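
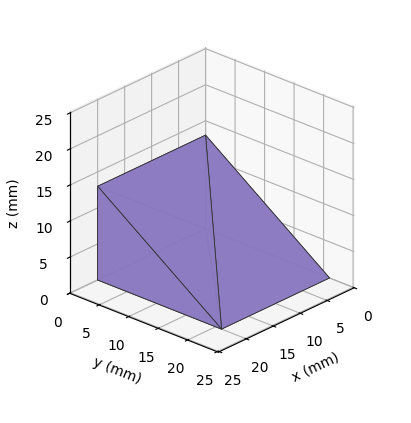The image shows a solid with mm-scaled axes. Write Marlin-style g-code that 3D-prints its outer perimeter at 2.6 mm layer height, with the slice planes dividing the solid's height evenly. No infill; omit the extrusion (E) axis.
Reading the render: the shape is a wedge (ramp): 20 × 21 mm base, rising to 13 mm along the y=0 edge and sloping linearly to z=0 at y=21 (dimensions read to the nearest mm from the axis ticks). For the g-code, the solid's height is divided into equal slices at the stated Δz and each level perimeter traced with G1 moves after a G0 lift.

; perimeter-only toolpath
G21 ; units = mm
G90 ; absolute positioning
G28 ; home
; layer 1
G0 Z2.6
G0 X0.0 Y0.0
G1 X20.0 Y0.0
G1 X20.0 Y16.8
G1 X0.0 Y16.8
G1 X0.0 Y0.0
; layer 2
G0 Z5.2
G0 X0.0 Y0.0
G1 X20.0 Y0.0
G1 X20.0 Y12.6
G1 X0.0 Y12.6
G1 X0.0 Y0.0
; layer 3
G0 Z7.8
G0 X0.0 Y0.0
G1 X20.0 Y0.0
G1 X20.0 Y8.4
G1 X0.0 Y8.4
G1 X0.0 Y0.0
; layer 4
G0 Z10.4
G0 X0.0 Y0.0
G1 X20.0 Y0.0
G1 X20.0 Y4.2
G1 X0.0 Y4.2
G1 X0.0 Y0.0
M2 ; end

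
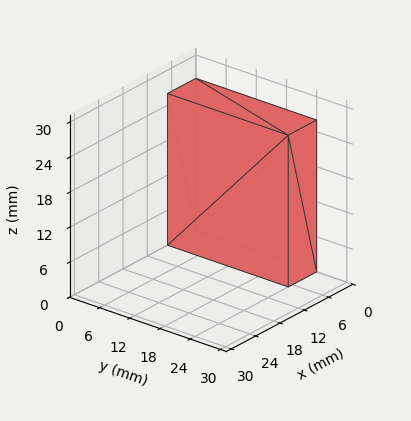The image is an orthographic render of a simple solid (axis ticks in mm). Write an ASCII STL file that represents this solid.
Reading the render: the shape is a rectangular box, roughly 7 × 24 mm footprint and 26 mm tall (dimensions read to the nearest mm from the axis ticks). For the STL, each face is triangulated and given an outward normal.

solid part
  facet normal 0.0000 0.0000 -1.0000
    outer loop
      vertex 7.000 24.000 0.000
      vertex 7.000 0.000 0.000
      vertex 0.000 0.000 0.000
    endloop
  endfacet
  facet normal 0.0000 0.0000 -1.0000
    outer loop
      vertex 0.000 24.000 0.000
      vertex 7.000 24.000 0.000
      vertex 0.000 0.000 0.000
    endloop
  endfacet
  facet normal 0.0000 0.0000 1.0000
    outer loop
      vertex 0.000 0.000 26.000
      vertex 7.000 0.000 26.000
      vertex 7.000 24.000 26.000
    endloop
  endfacet
  facet normal 0.0000 0.0000 1.0000
    outer loop
      vertex 0.000 0.000 26.000
      vertex 7.000 24.000 26.000
      vertex 0.000 24.000 26.000
    endloop
  endfacet
  facet normal 0.0000 -1.0000 0.0000
    outer loop
      vertex 0.000 0.000 0.000
      vertex 7.000 0.000 0.000
      vertex 7.000 0.000 26.000
    endloop
  endfacet
  facet normal 0.0000 -1.0000 0.0000
    outer loop
      vertex 0.000 0.000 0.000
      vertex 7.000 0.000 26.000
      vertex 0.000 0.000 26.000
    endloop
  endfacet
  facet normal 0.0000 1.0000 0.0000
    outer loop
      vertex 7.000 24.000 26.000
      vertex 7.000 24.000 0.000
      vertex 0.000 24.000 0.000
    endloop
  endfacet
  facet normal 0.0000 1.0000 0.0000
    outer loop
      vertex 0.000 24.000 26.000
      vertex 7.000 24.000 26.000
      vertex 0.000 24.000 0.000
    endloop
  endfacet
  facet normal -1.0000 0.0000 0.0000
    outer loop
      vertex 0.000 24.000 26.000
      vertex 0.000 24.000 0.000
      vertex 0.000 0.000 0.000
    endloop
  endfacet
  facet normal -1.0000 0.0000 0.0000
    outer loop
      vertex 0.000 0.000 26.000
      vertex 0.000 24.000 26.000
      vertex 0.000 0.000 0.000
    endloop
  endfacet
  facet normal 1.0000 0.0000 0.0000
    outer loop
      vertex 7.000 0.000 0.000
      vertex 7.000 24.000 0.000
      vertex 7.000 24.000 26.000
    endloop
  endfacet
  facet normal 1.0000 0.0000 0.0000
    outer loop
      vertex 7.000 0.000 0.000
      vertex 7.000 24.000 26.000
      vertex 7.000 0.000 26.000
    endloop
  endfacet
endsolid part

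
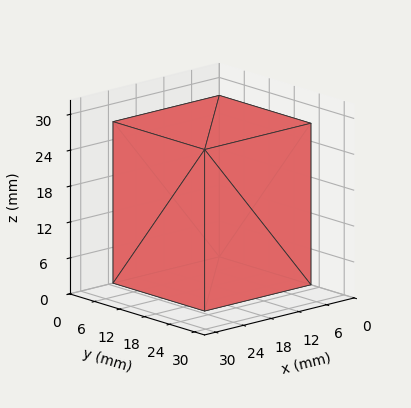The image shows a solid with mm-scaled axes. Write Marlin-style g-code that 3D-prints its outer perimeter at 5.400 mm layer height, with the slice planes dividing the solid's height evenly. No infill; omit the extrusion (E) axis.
Reading the render: the shape is a rectangular box, roughly 23 × 22 mm footprint and 27 mm tall (dimensions read to the nearest mm from the axis ticks). For the g-code, the solid's height is divided into equal slices at the stated Δz and each level perimeter traced with G1 moves after a G0 lift.

; perimeter-only toolpath
G21 ; units = mm
G90 ; absolute positioning
G28 ; home
; layer 1
G0 Z5.400
G0 X0.000 Y0.000
G1 X23.000 Y0.000
G1 X23.000 Y22.000
G1 X0.000 Y22.000
G1 X0.000 Y0.000
; layer 2
G0 Z10.800
G0 X0.000 Y0.000
G1 X23.000 Y0.000
G1 X23.000 Y22.000
G1 X0.000 Y22.000
G1 X0.000 Y0.000
; layer 3
G0 Z16.200
G0 X0.000 Y0.000
G1 X23.000 Y0.000
G1 X23.000 Y22.000
G1 X0.000 Y22.000
G1 X0.000 Y0.000
; layer 4
G0 Z21.600
G0 X0.000 Y0.000
G1 X23.000 Y0.000
G1 X23.000 Y22.000
G1 X0.000 Y22.000
G1 X0.000 Y0.000
; layer 5
G0 Z27.000
G0 X0.000 Y0.000
G1 X23.000 Y0.000
G1 X23.000 Y22.000
G1 X0.000 Y22.000
G1 X0.000 Y0.000
M2 ; end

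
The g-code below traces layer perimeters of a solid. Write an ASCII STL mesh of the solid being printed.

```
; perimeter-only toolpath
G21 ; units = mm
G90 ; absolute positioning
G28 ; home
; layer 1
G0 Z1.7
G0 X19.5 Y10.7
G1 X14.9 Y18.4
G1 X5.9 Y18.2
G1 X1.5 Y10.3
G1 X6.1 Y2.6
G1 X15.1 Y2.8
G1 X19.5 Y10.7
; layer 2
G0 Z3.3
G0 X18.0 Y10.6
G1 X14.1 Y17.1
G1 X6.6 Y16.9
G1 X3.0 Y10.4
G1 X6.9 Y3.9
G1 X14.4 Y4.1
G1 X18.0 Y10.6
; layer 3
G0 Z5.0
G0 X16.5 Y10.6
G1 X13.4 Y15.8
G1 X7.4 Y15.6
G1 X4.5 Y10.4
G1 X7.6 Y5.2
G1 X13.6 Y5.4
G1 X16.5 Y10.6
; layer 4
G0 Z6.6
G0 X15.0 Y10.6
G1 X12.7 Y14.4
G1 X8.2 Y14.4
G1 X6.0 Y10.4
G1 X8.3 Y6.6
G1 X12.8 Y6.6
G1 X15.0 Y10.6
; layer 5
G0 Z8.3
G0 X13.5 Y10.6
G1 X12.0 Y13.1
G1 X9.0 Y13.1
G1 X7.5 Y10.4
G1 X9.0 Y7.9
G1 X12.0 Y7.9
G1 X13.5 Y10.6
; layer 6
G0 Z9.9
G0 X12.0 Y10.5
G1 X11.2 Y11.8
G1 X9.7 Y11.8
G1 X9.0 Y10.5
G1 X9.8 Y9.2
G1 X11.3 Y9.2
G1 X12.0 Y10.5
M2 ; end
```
solid part
  facet normal 0.0000 0.0000 -1.0000
    outer loop
      vertex 5.1 19.5 0.0
      vertex 15.6 19.7 0.0
      vertex 21.0 10.7 0.0
    endloop
  endfacet
  facet normal 0.0000 0.0000 -1.0000
    outer loop
      vertex 0.0 10.3 0.0
      vertex 5.1 19.5 0.0
      vertex 21.0 10.7 0.0
    endloop
  endfacet
  facet normal 0.0000 0.0000 -1.0000
    outer loop
      vertex 5.4 1.3 0.0
      vertex 0.0 10.3 0.0
      vertex 21.0 10.7 0.0
    endloop
  endfacet
  facet normal 0.0000 0.0000 -1.0000
    outer loop
      vertex 15.9 1.5 0.0
      vertex 5.4 1.3 0.0
      vertex 21.0 10.7 0.0
    endloop
  endfacet
  facet normal 0.6745 0.4047 0.6175
    outer loop
      vertex 21.0 10.7 0.0
      vertex 15.6 19.7 0.0
      vertex 10.5 10.5 11.6
    endloop
  endfacet
  facet normal -0.0150 0.7866 0.6173
    outer loop
      vertex 15.6 19.7 0.0
      vertex 5.1 19.5 0.0
      vertex 10.5 10.5 11.6
    endloop
  endfacet
  facet normal -0.6885 0.3817 0.6167
    outer loop
      vertex 5.1 19.5 0.0
      vertex 0.0 10.3 0.0
      vertex 10.5 10.5 11.6
    endloop
  endfacet
  facet normal -0.6745 -0.4047 0.6175
    outer loop
      vertex 0.0 10.3 0.0
      vertex 5.4 1.3 0.0
      vertex 10.5 10.5 11.6
    endloop
  endfacet
  facet normal 0.0150 -0.7866 0.6173
    outer loop
      vertex 5.4 1.3 0.0
      vertex 15.9 1.5 0.0
      vertex 10.5 10.5 11.6
    endloop
  endfacet
  facet normal 0.6885 -0.3817 0.6167
    outer loop
      vertex 15.9 1.5 0.0
      vertex 21.0 10.7 0.0
      vertex 10.5 10.5 11.6
    endloop
  endfacet
endsolid part

The G0 Z moves step by Δz≈1.7 mm. The G1 loops shrink linearly with z, so the solid tapers from its base footprint up to z≈11.6. Closing with a flat bottom cap and the tapered top and triangulating gives 10 facets — a regular 6-sided pyramid, base circumscribed radius ≈ 10.5 mm, apex at z ≈ 11.6 mm.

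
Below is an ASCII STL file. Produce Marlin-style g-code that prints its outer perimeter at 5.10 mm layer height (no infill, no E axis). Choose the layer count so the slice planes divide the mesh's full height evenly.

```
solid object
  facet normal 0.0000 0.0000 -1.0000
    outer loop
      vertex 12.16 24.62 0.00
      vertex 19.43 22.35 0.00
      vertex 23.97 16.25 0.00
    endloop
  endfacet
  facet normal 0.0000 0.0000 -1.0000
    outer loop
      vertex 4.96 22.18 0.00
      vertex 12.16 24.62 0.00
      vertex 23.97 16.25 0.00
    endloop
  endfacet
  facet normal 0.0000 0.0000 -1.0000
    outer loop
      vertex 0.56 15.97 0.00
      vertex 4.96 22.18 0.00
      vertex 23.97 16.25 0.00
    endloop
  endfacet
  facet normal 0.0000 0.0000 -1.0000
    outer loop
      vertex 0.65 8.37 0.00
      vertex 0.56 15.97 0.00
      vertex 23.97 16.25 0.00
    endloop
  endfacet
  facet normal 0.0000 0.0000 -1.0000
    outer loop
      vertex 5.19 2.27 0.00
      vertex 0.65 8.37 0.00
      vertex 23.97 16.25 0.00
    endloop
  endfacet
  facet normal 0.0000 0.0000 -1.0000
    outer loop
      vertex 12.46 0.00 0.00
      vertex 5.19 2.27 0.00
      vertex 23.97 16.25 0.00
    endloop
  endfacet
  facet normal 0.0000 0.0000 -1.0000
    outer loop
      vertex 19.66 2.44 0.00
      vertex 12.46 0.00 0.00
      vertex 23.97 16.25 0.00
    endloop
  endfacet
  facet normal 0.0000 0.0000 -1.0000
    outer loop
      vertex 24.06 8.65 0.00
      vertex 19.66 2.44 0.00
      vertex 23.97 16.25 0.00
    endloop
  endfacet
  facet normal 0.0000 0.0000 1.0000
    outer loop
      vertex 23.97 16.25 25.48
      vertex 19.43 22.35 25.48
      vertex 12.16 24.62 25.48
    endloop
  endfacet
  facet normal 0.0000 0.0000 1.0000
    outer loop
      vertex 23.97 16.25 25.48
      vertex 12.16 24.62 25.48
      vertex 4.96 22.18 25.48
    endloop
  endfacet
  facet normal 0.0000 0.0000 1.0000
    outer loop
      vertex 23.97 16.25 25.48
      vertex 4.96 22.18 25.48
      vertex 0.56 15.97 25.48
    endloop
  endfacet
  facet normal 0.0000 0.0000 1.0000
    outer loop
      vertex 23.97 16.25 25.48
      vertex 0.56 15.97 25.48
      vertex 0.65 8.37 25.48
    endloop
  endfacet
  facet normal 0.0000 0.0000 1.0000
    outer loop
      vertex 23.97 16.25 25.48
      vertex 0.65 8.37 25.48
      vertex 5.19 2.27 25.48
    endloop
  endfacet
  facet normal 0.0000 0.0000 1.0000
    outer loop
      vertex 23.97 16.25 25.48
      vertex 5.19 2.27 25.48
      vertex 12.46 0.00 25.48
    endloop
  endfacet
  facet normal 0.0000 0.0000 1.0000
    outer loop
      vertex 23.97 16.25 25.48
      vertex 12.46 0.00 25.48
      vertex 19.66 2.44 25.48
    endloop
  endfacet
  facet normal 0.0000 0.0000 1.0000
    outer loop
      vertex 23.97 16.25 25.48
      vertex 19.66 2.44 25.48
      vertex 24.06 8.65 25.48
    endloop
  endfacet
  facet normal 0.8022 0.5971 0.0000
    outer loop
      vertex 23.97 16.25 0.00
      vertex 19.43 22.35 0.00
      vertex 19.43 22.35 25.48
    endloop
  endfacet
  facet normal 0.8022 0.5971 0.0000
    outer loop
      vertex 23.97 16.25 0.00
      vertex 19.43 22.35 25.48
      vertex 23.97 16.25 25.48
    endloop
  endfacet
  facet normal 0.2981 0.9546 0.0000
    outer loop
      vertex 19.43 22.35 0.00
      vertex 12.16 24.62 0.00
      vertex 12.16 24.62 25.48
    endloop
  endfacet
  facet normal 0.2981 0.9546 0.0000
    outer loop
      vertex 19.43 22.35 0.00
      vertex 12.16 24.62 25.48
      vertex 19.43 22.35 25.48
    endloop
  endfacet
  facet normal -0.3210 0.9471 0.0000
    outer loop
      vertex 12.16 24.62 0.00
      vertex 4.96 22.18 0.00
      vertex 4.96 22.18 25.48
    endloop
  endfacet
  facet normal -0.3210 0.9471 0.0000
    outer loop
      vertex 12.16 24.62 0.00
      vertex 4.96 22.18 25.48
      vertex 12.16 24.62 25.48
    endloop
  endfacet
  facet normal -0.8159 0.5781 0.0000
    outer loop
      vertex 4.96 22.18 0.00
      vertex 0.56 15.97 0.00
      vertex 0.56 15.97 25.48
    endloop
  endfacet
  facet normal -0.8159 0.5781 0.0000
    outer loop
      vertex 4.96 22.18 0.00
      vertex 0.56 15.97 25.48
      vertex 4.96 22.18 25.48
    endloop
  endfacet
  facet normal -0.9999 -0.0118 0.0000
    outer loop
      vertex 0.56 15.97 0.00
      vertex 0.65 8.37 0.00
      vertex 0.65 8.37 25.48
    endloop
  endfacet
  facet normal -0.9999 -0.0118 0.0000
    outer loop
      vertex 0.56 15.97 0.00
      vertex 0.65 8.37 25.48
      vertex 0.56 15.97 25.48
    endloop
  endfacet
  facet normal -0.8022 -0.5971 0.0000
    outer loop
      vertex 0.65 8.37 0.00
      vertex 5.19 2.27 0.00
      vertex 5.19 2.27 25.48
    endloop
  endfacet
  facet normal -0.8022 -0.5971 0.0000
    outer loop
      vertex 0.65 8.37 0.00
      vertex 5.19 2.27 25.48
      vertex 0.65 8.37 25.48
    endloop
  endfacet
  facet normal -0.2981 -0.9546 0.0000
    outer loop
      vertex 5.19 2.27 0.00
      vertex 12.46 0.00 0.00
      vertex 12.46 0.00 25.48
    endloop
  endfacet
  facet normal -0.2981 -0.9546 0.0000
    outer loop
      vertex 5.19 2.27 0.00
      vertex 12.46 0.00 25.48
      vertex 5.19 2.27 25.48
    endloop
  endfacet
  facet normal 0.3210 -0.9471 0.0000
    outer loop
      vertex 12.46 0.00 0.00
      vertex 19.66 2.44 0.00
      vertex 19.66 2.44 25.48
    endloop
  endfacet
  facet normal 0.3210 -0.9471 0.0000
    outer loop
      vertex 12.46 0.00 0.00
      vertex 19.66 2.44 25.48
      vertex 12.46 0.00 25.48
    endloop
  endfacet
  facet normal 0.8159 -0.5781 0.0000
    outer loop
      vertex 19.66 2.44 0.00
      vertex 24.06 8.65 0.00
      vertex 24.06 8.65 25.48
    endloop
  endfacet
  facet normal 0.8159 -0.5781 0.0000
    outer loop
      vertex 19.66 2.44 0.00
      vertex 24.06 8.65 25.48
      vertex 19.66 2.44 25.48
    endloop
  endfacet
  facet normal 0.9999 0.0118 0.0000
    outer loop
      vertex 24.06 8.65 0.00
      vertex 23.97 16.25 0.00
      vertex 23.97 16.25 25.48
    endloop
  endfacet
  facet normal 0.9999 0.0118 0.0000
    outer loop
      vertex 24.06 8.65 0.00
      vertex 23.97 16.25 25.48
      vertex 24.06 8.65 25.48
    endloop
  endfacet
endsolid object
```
; perimeter-only toolpath
G21 ; units = mm
G90 ; absolute positioning
G28 ; home
; layer 1
G0 Z5.10
G0 X23.97 Y16.25
G1 X19.43 Y22.35
G1 X12.16 Y24.62
G1 X4.96 Y22.18
G1 X0.56 Y15.97
G1 X0.65 Y8.37
G1 X5.19 Y2.27
G1 X12.46 Y0.00
G1 X19.66 Y2.44
G1 X24.06 Y8.65
G1 X23.97 Y16.25
; layer 2
G0 Z10.19
G0 X23.97 Y16.25
G1 X19.43 Y22.35
G1 X12.16 Y24.62
G1 X4.96 Y22.18
G1 X0.56 Y15.97
G1 X0.65 Y8.37
G1 X5.19 Y2.27
G1 X12.46 Y0.00
G1 X19.66 Y2.44
G1 X24.06 Y8.65
G1 X23.97 Y16.25
; layer 3
G0 Z15.29
G0 X23.97 Y16.25
G1 X19.43 Y22.35
G1 X12.16 Y24.62
G1 X4.96 Y22.18
G1 X0.56 Y15.97
G1 X0.65 Y8.37
G1 X5.19 Y2.27
G1 X12.46 Y0.00
G1 X19.66 Y2.44
G1 X24.06 Y8.65
G1 X23.97 Y16.25
; layer 4
G0 Z20.38
G0 X23.97 Y16.25
G1 X19.43 Y22.35
G1 X12.16 Y24.62
G1 X4.96 Y22.18
G1 X0.56 Y15.97
G1 X0.65 Y8.37
G1 X5.19 Y2.27
G1 X12.46 Y0.00
G1 X19.66 Y2.44
G1 X24.06 Y8.65
G1 X23.97 Y16.25
; layer 5
G0 Z25.48
G0 X23.97 Y16.25
G1 X19.43 Y22.35
G1 X12.16 Y24.62
G1 X4.96 Y22.18
G1 X0.56 Y15.97
G1 X0.65 Y8.37
G1 X5.19 Y2.27
G1 X12.46 Y0.00
G1 X19.66 Y2.44
G1 X24.06 Y8.65
G1 X23.97 Y16.25
M2 ; end

The solid is a regular 10-sided prism (a cylinder approximated with 10 flat sides), circumscribed radius ≈ 12.3 mm, height ≈ 25.5 mm. Slicing at Δz = 5.10 mm — 5 equal slices spanning the solid's height, so layer i sits at z = i·h/5 — gives 5 non-empty perimeters. Each is a 10-segment closed polygon; G0 lifts to the layer z and rapids to the start vertex, then G1 traces the edges.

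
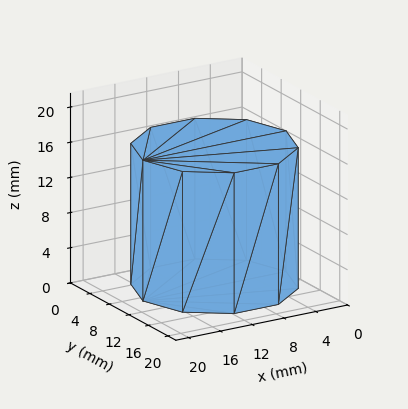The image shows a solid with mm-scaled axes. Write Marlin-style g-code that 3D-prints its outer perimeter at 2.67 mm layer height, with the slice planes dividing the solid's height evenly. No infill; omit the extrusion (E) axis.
Reading the render: the shape is a regular 10-sided prism (a cylinder approximated with 10 flat sides), circumscribed radius ≈ 9 mm, height ≈ 16 mm (dimensions read to the nearest mm from the axis ticks). For the g-code, the solid's height is divided into equal slices at the stated Δz and each level perimeter traced with G1 moves after a G0 lift.

; perimeter-only toolpath
G21 ; units = mm
G90 ; absolute positioning
G28 ; home
; layer 1
G0 Z2.67
G0 X18.00 Y9.00
G1 X16.28 Y14.29
G1 X11.78 Y17.56
G1 X6.22 Y17.56
G1 X1.72 Y14.29
G1 X0.00 Y9.00
G1 X1.72 Y3.71
G1 X6.22 Y0.44
G1 X11.78 Y0.44
G1 X16.28 Y3.71
G1 X18.00 Y9.00
; layer 2
G0 Z5.33
G0 X18.00 Y9.00
G1 X16.28 Y14.29
G1 X11.78 Y17.56
G1 X6.22 Y17.56
G1 X1.72 Y14.29
G1 X0.00 Y9.00
G1 X1.72 Y3.71
G1 X6.22 Y0.44
G1 X11.78 Y0.44
G1 X16.28 Y3.71
G1 X18.00 Y9.00
; layer 3
G0 Z8.00
G0 X18.00 Y9.00
G1 X16.28 Y14.29
G1 X11.78 Y17.56
G1 X6.22 Y17.56
G1 X1.72 Y14.29
G1 X0.00 Y9.00
G1 X1.72 Y3.71
G1 X6.22 Y0.44
G1 X11.78 Y0.44
G1 X16.28 Y3.71
G1 X18.00 Y9.00
; layer 4
G0 Z10.67
G0 X18.00 Y9.00
G1 X16.28 Y14.29
G1 X11.78 Y17.56
G1 X6.22 Y17.56
G1 X1.72 Y14.29
G1 X0.00 Y9.00
G1 X1.72 Y3.71
G1 X6.22 Y0.44
G1 X11.78 Y0.44
G1 X16.28 Y3.71
G1 X18.00 Y9.00
; layer 5
G0 Z13.33
G0 X18.00 Y9.00
G1 X16.28 Y14.29
G1 X11.78 Y17.56
G1 X6.22 Y17.56
G1 X1.72 Y14.29
G1 X0.00 Y9.00
G1 X1.72 Y3.71
G1 X6.22 Y0.44
G1 X11.78 Y0.44
G1 X16.28 Y3.71
G1 X18.00 Y9.00
; layer 6
G0 Z16.00
G0 X18.00 Y9.00
G1 X16.28 Y14.29
G1 X11.78 Y17.56
G1 X6.22 Y17.56
G1 X1.72 Y14.29
G1 X0.00 Y9.00
G1 X1.72 Y3.71
G1 X6.22 Y0.44
G1 X11.78 Y0.44
G1 X16.28 Y3.71
G1 X18.00 Y9.00
M2 ; end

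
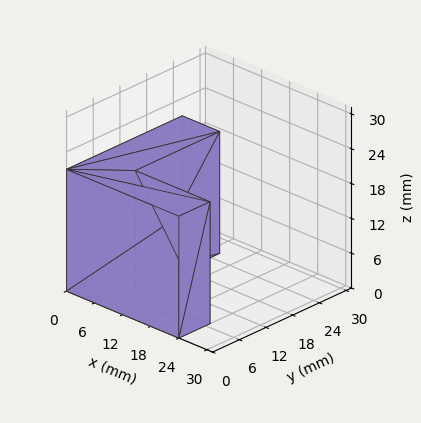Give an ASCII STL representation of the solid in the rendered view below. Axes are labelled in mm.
Reading the render: the shape is an L-shaped prism: outer 24 × 26 mm, arm thicknesses ≈ 7 mm (horizontal) and 8 mm (vertical), extruded 21 mm in z (dimensions read to the nearest mm from the axis ticks). For the STL, each face is triangulated and given an outward normal.

solid part
  facet normal 0.0000 0.0000 -1.0000
    outer loop
      vertex 24.000 7.000 0.000
      vertex 24.000 0.000 0.000
      vertex 0.000 0.000 0.000
    endloop
  endfacet
  facet normal 0.0000 0.0000 -1.0000
    outer loop
      vertex 8.000 7.000 0.000
      vertex 24.000 7.000 0.000
      vertex 0.000 0.000 0.000
    endloop
  endfacet
  facet normal 0.0000 0.0000 -1.0000
    outer loop
      vertex 8.000 26.000 0.000
      vertex 8.000 7.000 0.000
      vertex 0.000 0.000 0.000
    endloop
  endfacet
  facet normal 0.0000 0.0000 -1.0000
    outer loop
      vertex 0.000 26.000 0.000
      vertex 8.000 26.000 0.000
      vertex 0.000 0.000 0.000
    endloop
  endfacet
  facet normal 0.0000 0.0000 1.0000
    outer loop
      vertex 0.000 0.000 21.000
      vertex 24.000 0.000 21.000
      vertex 24.000 7.000 21.000
    endloop
  endfacet
  facet normal 0.0000 0.0000 1.0000
    outer loop
      vertex 0.000 0.000 21.000
      vertex 24.000 7.000 21.000
      vertex 8.000 7.000 21.000
    endloop
  endfacet
  facet normal 0.0000 0.0000 1.0000
    outer loop
      vertex 0.000 0.000 21.000
      vertex 8.000 7.000 21.000
      vertex 8.000 26.000 21.000
    endloop
  endfacet
  facet normal 0.0000 0.0000 1.0000
    outer loop
      vertex 0.000 0.000 21.000
      vertex 8.000 26.000 21.000
      vertex 0.000 26.000 21.000
    endloop
  endfacet
  facet normal 0.0000 -1.0000 0.0000
    outer loop
      vertex 0.000 0.000 0.000
      vertex 24.000 0.000 0.000
      vertex 24.000 0.000 21.000
    endloop
  endfacet
  facet normal 0.0000 -1.0000 0.0000
    outer loop
      vertex 0.000 0.000 0.000
      vertex 24.000 0.000 21.000
      vertex 0.000 0.000 21.000
    endloop
  endfacet
  facet normal 1.0000 0.0000 0.0000
    outer loop
      vertex 24.000 0.000 0.000
      vertex 24.000 7.000 0.000
      vertex 24.000 7.000 21.000
    endloop
  endfacet
  facet normal 1.0000 0.0000 0.0000
    outer loop
      vertex 24.000 0.000 0.000
      vertex 24.000 7.000 21.000
      vertex 24.000 0.000 21.000
    endloop
  endfacet
  facet normal 0.0000 1.0000 0.0000
    outer loop
      vertex 24.000 7.000 0.000
      vertex 8.000 7.000 0.000
      vertex 8.000 7.000 21.000
    endloop
  endfacet
  facet normal 0.0000 1.0000 0.0000
    outer loop
      vertex 24.000 7.000 0.000
      vertex 8.000 7.000 21.000
      vertex 24.000 7.000 21.000
    endloop
  endfacet
  facet normal 1.0000 0.0000 0.0000
    outer loop
      vertex 8.000 7.000 0.000
      vertex 8.000 26.000 0.000
      vertex 8.000 26.000 21.000
    endloop
  endfacet
  facet normal 1.0000 0.0000 0.0000
    outer loop
      vertex 8.000 7.000 0.000
      vertex 8.000 26.000 21.000
      vertex 8.000 7.000 21.000
    endloop
  endfacet
  facet normal 0.0000 1.0000 0.0000
    outer loop
      vertex 8.000 26.000 0.000
      vertex 0.000 26.000 0.000
      vertex 0.000 26.000 21.000
    endloop
  endfacet
  facet normal 0.0000 1.0000 0.0000
    outer loop
      vertex 8.000 26.000 0.000
      vertex 0.000 26.000 21.000
      vertex 8.000 26.000 21.000
    endloop
  endfacet
  facet normal -1.0000 0.0000 0.0000
    outer loop
      vertex 0.000 26.000 0.000
      vertex 0.000 0.000 0.000
      vertex 0.000 0.000 21.000
    endloop
  endfacet
  facet normal -1.0000 0.0000 0.0000
    outer loop
      vertex 0.000 26.000 0.000
      vertex 0.000 0.000 21.000
      vertex 0.000 26.000 21.000
    endloop
  endfacet
endsolid part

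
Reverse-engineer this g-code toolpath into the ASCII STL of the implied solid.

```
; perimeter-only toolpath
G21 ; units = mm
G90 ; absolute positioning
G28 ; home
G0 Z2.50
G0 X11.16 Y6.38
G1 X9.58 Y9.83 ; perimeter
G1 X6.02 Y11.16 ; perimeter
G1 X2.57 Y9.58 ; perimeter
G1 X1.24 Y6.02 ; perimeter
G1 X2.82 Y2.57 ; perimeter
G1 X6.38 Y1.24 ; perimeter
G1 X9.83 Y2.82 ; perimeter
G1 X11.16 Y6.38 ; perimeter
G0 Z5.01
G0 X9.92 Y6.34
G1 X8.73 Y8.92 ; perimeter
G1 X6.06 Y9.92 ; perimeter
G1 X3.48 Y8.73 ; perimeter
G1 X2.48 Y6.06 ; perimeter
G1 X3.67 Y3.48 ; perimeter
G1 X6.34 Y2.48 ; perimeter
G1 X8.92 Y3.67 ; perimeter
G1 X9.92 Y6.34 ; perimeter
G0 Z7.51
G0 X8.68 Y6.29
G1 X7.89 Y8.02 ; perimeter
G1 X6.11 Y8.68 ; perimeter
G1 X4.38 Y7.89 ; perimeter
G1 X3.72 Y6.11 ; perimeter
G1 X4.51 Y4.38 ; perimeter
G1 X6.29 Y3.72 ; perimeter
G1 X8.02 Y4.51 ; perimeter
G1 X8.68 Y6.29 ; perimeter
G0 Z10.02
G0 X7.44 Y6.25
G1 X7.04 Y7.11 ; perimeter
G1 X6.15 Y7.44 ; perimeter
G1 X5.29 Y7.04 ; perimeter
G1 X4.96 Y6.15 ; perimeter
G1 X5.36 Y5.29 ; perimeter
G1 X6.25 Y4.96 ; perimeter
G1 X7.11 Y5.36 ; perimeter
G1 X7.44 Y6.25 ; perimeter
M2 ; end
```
solid part
  facet normal 0.0000 0.0000 -1.0000
    outer loop
      vertex 5.97 12.40 0.00
      vertex 10.42 10.74 0.00
      vertex 12.40 6.43 0.00
    endloop
  endfacet
  facet normal 0.0000 0.0000 -1.0000
    outer loop
      vertex 1.66 10.42 0.00
      vertex 5.97 12.40 0.00
      vertex 12.40 6.43 0.00
    endloop
  endfacet
  facet normal 0.0000 0.0000 -1.0000
    outer loop
      vertex 0.00 5.97 0.00
      vertex 1.66 10.42 0.00
      vertex 12.40 6.43 0.00
    endloop
  endfacet
  facet normal 0.0000 0.0000 -1.0000
    outer loop
      vertex 1.98 1.66 0.00
      vertex 0.00 5.97 0.00
      vertex 12.40 6.43 0.00
    endloop
  endfacet
  facet normal 0.0000 0.0000 -1.0000
    outer loop
      vertex 6.43 0.00 0.00
      vertex 1.98 1.66 0.00
      vertex 12.40 6.43 0.00
    endloop
  endfacet
  facet normal 0.0000 0.0000 -1.0000
    outer loop
      vertex 10.74 1.98 0.00
      vertex 6.43 0.00 0.00
      vertex 12.40 6.43 0.00
    endloop
  endfacet
  facet normal 0.8263 0.3796 0.4162
    outer loop
      vertex 12.40 6.43 0.00
      vertex 10.42 10.74 0.00
      vertex 6.20 6.20 12.52
    endloop
  endfacet
  facet normal 0.3178 0.8520 0.4161
    outer loop
      vertex 10.42 10.74 0.00
      vertex 5.97 12.40 0.00
      vertex 6.20 6.20 12.52
    endloop
  endfacet
  facet normal -0.3796 0.8263 0.4162
    outer loop
      vertex 5.97 12.40 0.00
      vertex 1.66 10.42 0.00
      vertex 6.20 6.20 12.52
    endloop
  endfacet
  facet normal -0.8520 0.3178 0.4161
    outer loop
      vertex 1.66 10.42 0.00
      vertex 0.00 5.97 0.00
      vertex 6.20 6.20 12.52
    endloop
  endfacet
  facet normal -0.8263 -0.3796 0.4162
    outer loop
      vertex 0.00 5.97 0.00
      vertex 1.98 1.66 0.00
      vertex 6.20 6.20 12.52
    endloop
  endfacet
  facet normal -0.3178 -0.8520 0.4161
    outer loop
      vertex 1.98 1.66 0.00
      vertex 6.43 0.00 0.00
      vertex 6.20 6.20 12.52
    endloop
  endfacet
  facet normal 0.3796 -0.8263 0.4162
    outer loop
      vertex 6.43 0.00 0.00
      vertex 10.74 1.98 0.00
      vertex 6.20 6.20 12.52
    endloop
  endfacet
  facet normal 0.8520 -0.3178 0.4161
    outer loop
      vertex 10.74 1.98 0.00
      vertex 12.40 6.43 0.00
      vertex 6.20 6.20 12.52
    endloop
  endfacet
endsolid part

The G0 Z moves step by Δz≈2.50 mm. The G1 loops shrink linearly with z, so the solid tapers from its base footprint up to z≈12.5. Closing with a flat bottom cap and the tapered top and triangulating gives 14 facets — a regular 8-sided pyramid, base circumscribed radius ≈ 6.2 mm, apex at z ≈ 12.5 mm.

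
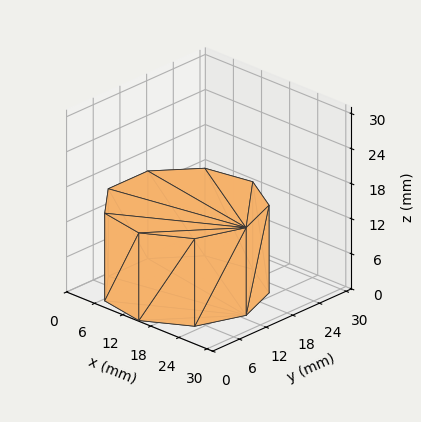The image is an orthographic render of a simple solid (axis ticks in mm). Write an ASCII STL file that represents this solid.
Reading the render: the shape is a regular 9-sided prism (a cylinder approximated with 9 flat sides), circumscribed radius ≈ 13 mm, height ≈ 15 mm (dimensions read to the nearest mm from the axis ticks). For the STL, each face is triangulated and given an outward normal.

solid part
  facet normal 0.0000 0.0000 -1.0000
    outer loop
      vertex 15.257 25.803 0.000
      vertex 22.959 21.356 0.000
      vertex 26.000 13.000 0.000
    endloop
  endfacet
  facet normal 0.0000 0.0000 -1.0000
    outer loop
      vertex 6.500 24.258 0.000
      vertex 15.257 25.803 0.000
      vertex 26.000 13.000 0.000
    endloop
  endfacet
  facet normal 0.0000 0.0000 -1.0000
    outer loop
      vertex 0.784 17.446 0.000
      vertex 6.500 24.258 0.000
      vertex 26.000 13.000 0.000
    endloop
  endfacet
  facet normal 0.0000 0.0000 -1.0000
    outer loop
      vertex 0.784 8.554 0.000
      vertex 0.784 17.446 0.000
      vertex 26.000 13.000 0.000
    endloop
  endfacet
  facet normal 0.0000 0.0000 -1.0000
    outer loop
      vertex 6.500 1.742 0.000
      vertex 0.784 8.554 0.000
      vertex 26.000 13.000 0.000
    endloop
  endfacet
  facet normal 0.0000 0.0000 -1.0000
    outer loop
      vertex 15.257 0.197 0.000
      vertex 6.500 1.742 0.000
      vertex 26.000 13.000 0.000
    endloop
  endfacet
  facet normal 0.0000 0.0000 -1.0000
    outer loop
      vertex 22.959 4.644 0.000
      vertex 15.257 0.197 0.000
      vertex 26.000 13.000 0.000
    endloop
  endfacet
  facet normal 0.0000 0.0000 1.0000
    outer loop
      vertex 26.000 13.000 15.000
      vertex 22.959 21.356 15.000
      vertex 15.257 25.803 15.000
    endloop
  endfacet
  facet normal 0.0000 0.0000 1.0000
    outer loop
      vertex 26.000 13.000 15.000
      vertex 15.257 25.803 15.000
      vertex 6.500 24.258 15.000
    endloop
  endfacet
  facet normal 0.0000 0.0000 1.0000
    outer loop
      vertex 26.000 13.000 15.000
      vertex 6.500 24.258 15.000
      vertex 0.784 17.446 15.000
    endloop
  endfacet
  facet normal 0.0000 0.0000 1.0000
    outer loop
      vertex 26.000 13.000 15.000
      vertex 0.784 17.446 15.000
      vertex 0.784 8.554 15.000
    endloop
  endfacet
  facet normal 0.0000 0.0000 1.0000
    outer loop
      vertex 26.000 13.000 15.000
      vertex 0.784 8.554 15.000
      vertex 6.500 1.742 15.000
    endloop
  endfacet
  facet normal 0.0000 0.0000 1.0000
    outer loop
      vertex 26.000 13.000 15.000
      vertex 6.500 1.742 15.000
      vertex 15.257 0.197 15.000
    endloop
  endfacet
  facet normal 0.0000 0.0000 1.0000
    outer loop
      vertex 26.000 13.000 15.000
      vertex 15.257 0.197 15.000
      vertex 22.959 4.644 15.000
    endloop
  endfacet
  facet normal 0.9397 0.3420 0.0000
    outer loop
      vertex 26.000 13.000 0.000
      vertex 22.959 21.356 0.000
      vertex 22.959 21.356 15.000
    endloop
  endfacet
  facet normal 0.9397 0.3420 0.0000
    outer loop
      vertex 26.000 13.000 0.000
      vertex 22.959 21.356 15.000
      vertex 26.000 13.000 15.000
    endloop
  endfacet
  facet normal 0.5000 0.8660 0.0000
    outer loop
      vertex 22.959 21.356 0.000
      vertex 15.257 25.803 0.000
      vertex 15.257 25.803 15.000
    endloop
  endfacet
  facet normal 0.5000 0.8660 0.0000
    outer loop
      vertex 22.959 21.356 0.000
      vertex 15.257 25.803 15.000
      vertex 22.959 21.356 15.000
    endloop
  endfacet
  facet normal -0.1737 0.9848 0.0000
    outer loop
      vertex 15.257 25.803 0.000
      vertex 6.500 24.258 0.000
      vertex 6.500 24.258 15.000
    endloop
  endfacet
  facet normal -0.1737 0.9848 0.0000
    outer loop
      vertex 15.257 25.803 0.000
      vertex 6.500 24.258 15.000
      vertex 15.257 25.803 15.000
    endloop
  endfacet
  facet normal -0.7660 0.6428 0.0000
    outer loop
      vertex 6.500 24.258 0.000
      vertex 0.784 17.446 0.000
      vertex 0.784 17.446 15.000
    endloop
  endfacet
  facet normal -0.7660 0.6428 0.0000
    outer loop
      vertex 6.500 24.258 0.000
      vertex 0.784 17.446 15.000
      vertex 6.500 24.258 15.000
    endloop
  endfacet
  facet normal -1.0000 0.0000 0.0000
    outer loop
      vertex 0.784 17.446 0.000
      vertex 0.784 8.554 0.000
      vertex 0.784 8.554 15.000
    endloop
  endfacet
  facet normal -1.0000 0.0000 0.0000
    outer loop
      vertex 0.784 17.446 0.000
      vertex 0.784 8.554 15.000
      vertex 0.784 17.446 15.000
    endloop
  endfacet
  facet normal -0.7660 -0.6428 0.0000
    outer loop
      vertex 0.784 8.554 0.000
      vertex 6.500 1.742 0.000
      vertex 6.500 1.742 15.000
    endloop
  endfacet
  facet normal -0.7660 -0.6428 0.0000
    outer loop
      vertex 0.784 8.554 0.000
      vertex 6.500 1.742 15.000
      vertex 0.784 8.554 15.000
    endloop
  endfacet
  facet normal -0.1737 -0.9848 0.0000
    outer loop
      vertex 6.500 1.742 0.000
      vertex 15.257 0.197 0.000
      vertex 15.257 0.197 15.000
    endloop
  endfacet
  facet normal -0.1737 -0.9848 0.0000
    outer loop
      vertex 6.500 1.742 0.000
      vertex 15.257 0.197 15.000
      vertex 6.500 1.742 15.000
    endloop
  endfacet
  facet normal 0.5000 -0.8660 0.0000
    outer loop
      vertex 15.257 0.197 0.000
      vertex 22.959 4.644 0.000
      vertex 22.959 4.644 15.000
    endloop
  endfacet
  facet normal 0.5000 -0.8660 0.0000
    outer loop
      vertex 15.257 0.197 0.000
      vertex 22.959 4.644 15.000
      vertex 15.257 0.197 15.000
    endloop
  endfacet
  facet normal 0.9397 -0.3420 0.0000
    outer loop
      vertex 22.959 4.644 0.000
      vertex 26.000 13.000 0.000
      vertex 26.000 13.000 15.000
    endloop
  endfacet
  facet normal 0.9397 -0.3420 0.0000
    outer loop
      vertex 22.959 4.644 0.000
      vertex 26.000 13.000 15.000
      vertex 22.959 4.644 15.000
    endloop
  endfacet
endsolid part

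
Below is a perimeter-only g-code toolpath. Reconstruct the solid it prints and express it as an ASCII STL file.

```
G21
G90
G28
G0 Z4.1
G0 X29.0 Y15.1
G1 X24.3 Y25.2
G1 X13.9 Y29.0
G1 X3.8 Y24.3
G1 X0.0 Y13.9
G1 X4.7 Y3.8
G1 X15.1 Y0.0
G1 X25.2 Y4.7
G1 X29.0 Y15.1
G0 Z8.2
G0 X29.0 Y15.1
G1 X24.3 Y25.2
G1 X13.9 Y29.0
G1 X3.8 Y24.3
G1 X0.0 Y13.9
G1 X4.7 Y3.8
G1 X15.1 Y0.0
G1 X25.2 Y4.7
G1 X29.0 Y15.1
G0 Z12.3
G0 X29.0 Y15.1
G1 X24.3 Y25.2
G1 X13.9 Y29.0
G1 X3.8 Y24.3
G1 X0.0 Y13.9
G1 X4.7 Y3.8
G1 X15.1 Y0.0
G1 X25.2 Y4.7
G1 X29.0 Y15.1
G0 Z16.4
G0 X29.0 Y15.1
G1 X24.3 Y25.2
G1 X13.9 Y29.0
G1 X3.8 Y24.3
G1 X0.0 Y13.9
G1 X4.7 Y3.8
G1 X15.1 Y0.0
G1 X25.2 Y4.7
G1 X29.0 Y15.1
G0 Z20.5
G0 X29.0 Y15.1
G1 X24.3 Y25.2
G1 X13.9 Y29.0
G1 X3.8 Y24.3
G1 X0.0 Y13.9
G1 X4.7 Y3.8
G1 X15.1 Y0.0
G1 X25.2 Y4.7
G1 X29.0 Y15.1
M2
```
solid part
  facet normal 0.0000 0.0000 -1.0000
    outer loop
      vertex 13.9 29.0 0.0
      vertex 24.3 25.2 0.0
      vertex 29.0 15.1 0.0
    endloop
  endfacet
  facet normal 0.0000 0.0000 -1.0000
    outer loop
      vertex 3.8 24.3 0.0
      vertex 13.9 29.0 0.0
      vertex 29.0 15.1 0.0
    endloop
  endfacet
  facet normal 0.0000 0.0000 -1.0000
    outer loop
      vertex 0.0 13.9 0.0
      vertex 3.8 24.3 0.0
      vertex 29.0 15.1 0.0
    endloop
  endfacet
  facet normal 0.0000 0.0000 -1.0000
    outer loop
      vertex 4.7 3.8 0.0
      vertex 0.0 13.9 0.0
      vertex 29.0 15.1 0.0
    endloop
  endfacet
  facet normal 0.0000 0.0000 -1.0000
    outer loop
      vertex 15.1 0.0 0.0
      vertex 4.7 3.8 0.0
      vertex 29.0 15.1 0.0
    endloop
  endfacet
  facet normal 0.0000 0.0000 -1.0000
    outer loop
      vertex 25.2 4.7 0.0
      vertex 15.1 0.0 0.0
      vertex 29.0 15.1 0.0
    endloop
  endfacet
  facet normal 0.0000 0.0000 1.0000
    outer loop
      vertex 29.0 15.1 20.5
      vertex 24.3 25.2 20.5
      vertex 13.9 29.0 20.5
    endloop
  endfacet
  facet normal 0.0000 0.0000 1.0000
    outer loop
      vertex 29.0 15.1 20.5
      vertex 13.9 29.0 20.5
      vertex 3.8 24.3 20.5
    endloop
  endfacet
  facet normal 0.0000 0.0000 1.0000
    outer loop
      vertex 29.0 15.1 20.5
      vertex 3.8 24.3 20.5
      vertex 0.0 13.9 20.5
    endloop
  endfacet
  facet normal 0.0000 0.0000 1.0000
    outer loop
      vertex 29.0 15.1 20.5
      vertex 0.0 13.9 20.5
      vertex 4.7 3.8 20.5
    endloop
  endfacet
  facet normal 0.0000 0.0000 1.0000
    outer loop
      vertex 29.0 15.1 20.5
      vertex 4.7 3.8 20.5
      vertex 15.1 0.0 20.5
    endloop
  endfacet
  facet normal 0.0000 0.0000 1.0000
    outer loop
      vertex 29.0 15.1 20.5
      vertex 15.1 0.0 20.5
      vertex 25.2 4.7 20.5
    endloop
  endfacet
  facet normal 0.9066 0.4219 0.0000
    outer loop
      vertex 29.0 15.1 0.0
      vertex 24.3 25.2 0.0
      vertex 24.3 25.2 20.5
    endloop
  endfacet
  facet normal 0.9066 0.4219 0.0000
    outer loop
      vertex 29.0 15.1 0.0
      vertex 24.3 25.2 20.5
      vertex 29.0 15.1 20.5
    endloop
  endfacet
  facet normal 0.3432 0.9393 0.0000
    outer loop
      vertex 24.3 25.2 0.0
      vertex 13.9 29.0 0.0
      vertex 13.9 29.0 20.5
    endloop
  endfacet
  facet normal 0.3432 0.9393 0.0000
    outer loop
      vertex 24.3 25.2 0.0
      vertex 13.9 29.0 20.5
      vertex 24.3 25.2 20.5
    endloop
  endfacet
  facet normal -0.4219 0.9066 0.0000
    outer loop
      vertex 13.9 29.0 0.0
      vertex 3.8 24.3 0.0
      vertex 3.8 24.3 20.5
    endloop
  endfacet
  facet normal -0.4219 0.9066 0.0000
    outer loop
      vertex 13.9 29.0 0.0
      vertex 3.8 24.3 20.5
      vertex 13.9 29.0 20.5
    endloop
  endfacet
  facet normal -0.9393 0.3432 0.0000
    outer loop
      vertex 3.8 24.3 0.0
      vertex 0.0 13.9 0.0
      vertex 0.0 13.9 20.5
    endloop
  endfacet
  facet normal -0.9393 0.3432 0.0000
    outer loop
      vertex 3.8 24.3 0.0
      vertex 0.0 13.9 20.5
      vertex 3.8 24.3 20.5
    endloop
  endfacet
  facet normal -0.9066 -0.4219 0.0000
    outer loop
      vertex 0.0 13.9 0.0
      vertex 4.7 3.8 0.0
      vertex 4.7 3.8 20.5
    endloop
  endfacet
  facet normal -0.9066 -0.4219 0.0000
    outer loop
      vertex 0.0 13.9 0.0
      vertex 4.7 3.8 20.5
      vertex 0.0 13.9 20.5
    endloop
  endfacet
  facet normal -0.3432 -0.9393 0.0000
    outer loop
      vertex 4.7 3.8 0.0
      vertex 15.1 0.0 0.0
      vertex 15.1 0.0 20.5
    endloop
  endfacet
  facet normal -0.3432 -0.9393 0.0000
    outer loop
      vertex 4.7 3.8 0.0
      vertex 15.1 0.0 20.5
      vertex 4.7 3.8 20.5
    endloop
  endfacet
  facet normal 0.4219 -0.9066 0.0000
    outer loop
      vertex 15.1 0.0 0.0
      vertex 25.2 4.7 0.0
      vertex 25.2 4.7 20.5
    endloop
  endfacet
  facet normal 0.4219 -0.9066 0.0000
    outer loop
      vertex 15.1 0.0 0.0
      vertex 25.2 4.7 20.5
      vertex 15.1 0.0 20.5
    endloop
  endfacet
  facet normal 0.9393 -0.3432 0.0000
    outer loop
      vertex 25.2 4.7 0.0
      vertex 29.0 15.1 0.0
      vertex 29.0 15.1 20.5
    endloop
  endfacet
  facet normal 0.9393 -0.3432 0.0000
    outer loop
      vertex 25.2 4.7 0.0
      vertex 29.0 15.1 20.5
      vertex 25.2 4.7 20.5
    endloop
  endfacet
endsolid part

The G0 Z moves step by Δz≈4.1 mm. Every layer's G1 loop is the same polygon, so the solid is a straight extrusion of it from z=0 to z≈20.5. Closing with flat bottom and top caps and triangulating gives 28 facets — a regular 8-sided prism (a cylinder approximated with 8 flat sides), circumscribed radius ≈ 14.5 mm, height ≈ 20.5 mm.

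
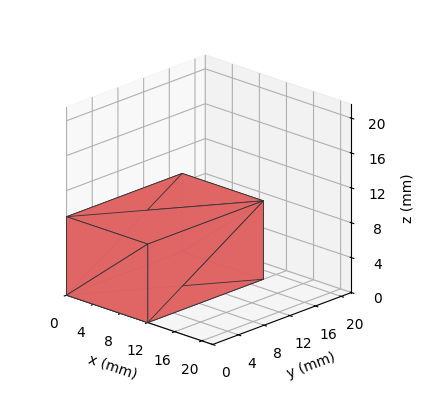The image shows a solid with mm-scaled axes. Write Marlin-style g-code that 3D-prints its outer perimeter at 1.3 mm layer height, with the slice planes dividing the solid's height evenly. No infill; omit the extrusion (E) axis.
Reading the render: the shape is a rectangular box, roughly 12 × 18 mm footprint and 9 mm tall (dimensions read to the nearest mm from the axis ticks). For the g-code, the solid's height is divided into equal slices at the stated Δz and each level perimeter traced with G1 moves after a G0 lift.

; perimeter-only toolpath
G21 ; units = mm
G90 ; absolute positioning
G28 ; home
; layer 1
G0 Z1.3
G0 X0.0 Y0.0
G1 X12.0 Y0.0
G1 X12.0 Y18.0
G1 X0.0 Y18.0
G1 X0.0 Y0.0
; layer 2
G0 Z2.6
G0 X0.0 Y0.0
G1 X12.0 Y0.0
G1 X12.0 Y18.0
G1 X0.0 Y18.0
G1 X0.0 Y0.0
; layer 3
G0 Z3.9
G0 X0.0 Y0.0
G1 X12.0 Y0.0
G1 X12.0 Y18.0
G1 X0.0 Y18.0
G1 X0.0 Y0.0
; layer 4
G0 Z5.1
G0 X0.0 Y0.0
G1 X12.0 Y0.0
G1 X12.0 Y18.0
G1 X0.0 Y18.0
G1 X0.0 Y0.0
; layer 5
G0 Z6.4
G0 X0.0 Y0.0
G1 X12.0 Y0.0
G1 X12.0 Y18.0
G1 X0.0 Y18.0
G1 X0.0 Y0.0
; layer 6
G0 Z7.7
G0 X0.0 Y0.0
G1 X12.0 Y0.0
G1 X12.0 Y18.0
G1 X0.0 Y18.0
G1 X0.0 Y0.0
; layer 7
G0 Z9.0
G0 X0.0 Y0.0
G1 X12.0 Y0.0
G1 X12.0 Y18.0
G1 X0.0 Y18.0
G1 X0.0 Y0.0
M2 ; end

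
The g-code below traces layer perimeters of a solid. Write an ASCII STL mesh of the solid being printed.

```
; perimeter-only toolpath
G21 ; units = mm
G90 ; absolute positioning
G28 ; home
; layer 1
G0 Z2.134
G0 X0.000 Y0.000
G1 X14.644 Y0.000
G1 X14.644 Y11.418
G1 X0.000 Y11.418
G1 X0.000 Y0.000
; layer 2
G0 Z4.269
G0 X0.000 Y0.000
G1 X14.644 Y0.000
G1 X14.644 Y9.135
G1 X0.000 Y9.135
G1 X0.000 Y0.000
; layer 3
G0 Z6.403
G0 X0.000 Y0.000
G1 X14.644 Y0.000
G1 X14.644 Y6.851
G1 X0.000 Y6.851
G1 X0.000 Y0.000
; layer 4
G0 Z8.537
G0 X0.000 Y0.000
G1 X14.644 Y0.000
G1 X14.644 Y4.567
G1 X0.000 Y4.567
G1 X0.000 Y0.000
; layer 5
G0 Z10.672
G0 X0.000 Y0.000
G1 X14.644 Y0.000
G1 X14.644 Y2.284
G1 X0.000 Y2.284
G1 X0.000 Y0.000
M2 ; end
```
solid part
  facet normal 0.0000 0.0000 -1.0000
    outer loop
      vertex 14.644 13.702 0.000
      vertex 14.644 0.000 0.000
      vertex 0.000 0.000 0.000
    endloop
  endfacet
  facet normal 0.0000 0.0000 -1.0000
    outer loop
      vertex 0.000 13.702 0.000
      vertex 14.644 13.702 0.000
      vertex 0.000 0.000 0.000
    endloop
  endfacet
  facet normal 0.0000 -1.0000 0.0000
    outer loop
      vertex 0.000 0.000 0.000
      vertex 14.644 0.000 0.000
      vertex 14.644 0.000 12.806
    endloop
  endfacet
  facet normal 0.0000 -1.0000 0.0000
    outer loop
      vertex 0.000 0.000 0.000
      vertex 14.644 0.000 12.806
      vertex 0.000 0.000 12.806
    endloop
  endfacet
  facet normal 0.0000 0.6828 0.7306
    outer loop
      vertex 0.000 0.000 12.806
      vertex 14.644 0.000 12.806
      vertex 14.644 13.702 0.000
    endloop
  endfacet
  facet normal 0.0000 0.6828 0.7306
    outer loop
      vertex 0.000 0.000 12.806
      vertex 14.644 13.702 0.000
      vertex 0.000 13.702 0.000
    endloop
  endfacet
  facet normal -1.0000 0.0000 0.0000
    outer loop
      vertex 0.000 0.000 12.806
      vertex 0.000 13.702 0.000
      vertex 0.000 0.000 0.000
    endloop
  endfacet
  facet normal 1.0000 0.0000 0.0000
    outer loop
      vertex 14.644 0.000 0.000
      vertex 14.644 13.702 0.000
      vertex 14.644 0.000 12.806
    endloop
  endfacet
endsolid part

The G0 Z moves step by Δz≈2.134 mm. The G1 loops shrink linearly with z, so the solid tapers from its base footprint up to z≈12.8. Closing with a flat bottom cap and the tapered top and triangulating gives 8 facets — a wedge (ramp): 14.6 × 13.7 mm base, rising to 12.8 mm along the y=0 edge and sloping linearly to z=0 at y=13.7.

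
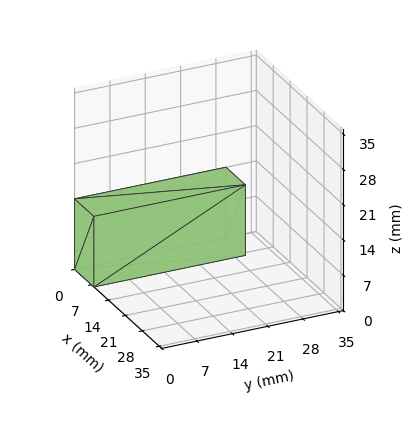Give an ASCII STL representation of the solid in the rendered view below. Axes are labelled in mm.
Reading the render: the shape is a rectangular box, roughly 8 × 30 mm footprint and 14 mm tall (dimensions read to the nearest mm from the axis ticks). For the STL, each face is triangulated and given an outward normal.

solid part
  facet normal 0.0000 0.0000 -1.0000
    outer loop
      vertex 8.00 30.00 0.00
      vertex 8.00 0.00 0.00
      vertex 0.00 0.00 0.00
    endloop
  endfacet
  facet normal 0.0000 0.0000 -1.0000
    outer loop
      vertex 0.00 30.00 0.00
      vertex 8.00 30.00 0.00
      vertex 0.00 0.00 0.00
    endloop
  endfacet
  facet normal 0.0000 0.0000 1.0000
    outer loop
      vertex 0.00 0.00 14.00
      vertex 8.00 0.00 14.00
      vertex 8.00 30.00 14.00
    endloop
  endfacet
  facet normal 0.0000 0.0000 1.0000
    outer loop
      vertex 0.00 0.00 14.00
      vertex 8.00 30.00 14.00
      vertex 0.00 30.00 14.00
    endloop
  endfacet
  facet normal 0.0000 -1.0000 0.0000
    outer loop
      vertex 0.00 0.00 0.00
      vertex 8.00 0.00 0.00
      vertex 8.00 0.00 14.00
    endloop
  endfacet
  facet normal 0.0000 -1.0000 0.0000
    outer loop
      vertex 0.00 0.00 0.00
      vertex 8.00 0.00 14.00
      vertex 0.00 0.00 14.00
    endloop
  endfacet
  facet normal 0.0000 1.0000 0.0000
    outer loop
      vertex 8.00 30.00 14.00
      vertex 8.00 30.00 0.00
      vertex 0.00 30.00 0.00
    endloop
  endfacet
  facet normal 0.0000 1.0000 0.0000
    outer loop
      vertex 0.00 30.00 14.00
      vertex 8.00 30.00 14.00
      vertex 0.00 30.00 0.00
    endloop
  endfacet
  facet normal -1.0000 0.0000 0.0000
    outer loop
      vertex 0.00 30.00 14.00
      vertex 0.00 30.00 0.00
      vertex 0.00 0.00 0.00
    endloop
  endfacet
  facet normal -1.0000 0.0000 0.0000
    outer loop
      vertex 0.00 0.00 14.00
      vertex 0.00 30.00 14.00
      vertex 0.00 0.00 0.00
    endloop
  endfacet
  facet normal 1.0000 0.0000 0.0000
    outer loop
      vertex 8.00 0.00 0.00
      vertex 8.00 30.00 0.00
      vertex 8.00 30.00 14.00
    endloop
  endfacet
  facet normal 1.0000 0.0000 0.0000
    outer loop
      vertex 8.00 0.00 0.00
      vertex 8.00 30.00 14.00
      vertex 8.00 0.00 14.00
    endloop
  endfacet
endsolid part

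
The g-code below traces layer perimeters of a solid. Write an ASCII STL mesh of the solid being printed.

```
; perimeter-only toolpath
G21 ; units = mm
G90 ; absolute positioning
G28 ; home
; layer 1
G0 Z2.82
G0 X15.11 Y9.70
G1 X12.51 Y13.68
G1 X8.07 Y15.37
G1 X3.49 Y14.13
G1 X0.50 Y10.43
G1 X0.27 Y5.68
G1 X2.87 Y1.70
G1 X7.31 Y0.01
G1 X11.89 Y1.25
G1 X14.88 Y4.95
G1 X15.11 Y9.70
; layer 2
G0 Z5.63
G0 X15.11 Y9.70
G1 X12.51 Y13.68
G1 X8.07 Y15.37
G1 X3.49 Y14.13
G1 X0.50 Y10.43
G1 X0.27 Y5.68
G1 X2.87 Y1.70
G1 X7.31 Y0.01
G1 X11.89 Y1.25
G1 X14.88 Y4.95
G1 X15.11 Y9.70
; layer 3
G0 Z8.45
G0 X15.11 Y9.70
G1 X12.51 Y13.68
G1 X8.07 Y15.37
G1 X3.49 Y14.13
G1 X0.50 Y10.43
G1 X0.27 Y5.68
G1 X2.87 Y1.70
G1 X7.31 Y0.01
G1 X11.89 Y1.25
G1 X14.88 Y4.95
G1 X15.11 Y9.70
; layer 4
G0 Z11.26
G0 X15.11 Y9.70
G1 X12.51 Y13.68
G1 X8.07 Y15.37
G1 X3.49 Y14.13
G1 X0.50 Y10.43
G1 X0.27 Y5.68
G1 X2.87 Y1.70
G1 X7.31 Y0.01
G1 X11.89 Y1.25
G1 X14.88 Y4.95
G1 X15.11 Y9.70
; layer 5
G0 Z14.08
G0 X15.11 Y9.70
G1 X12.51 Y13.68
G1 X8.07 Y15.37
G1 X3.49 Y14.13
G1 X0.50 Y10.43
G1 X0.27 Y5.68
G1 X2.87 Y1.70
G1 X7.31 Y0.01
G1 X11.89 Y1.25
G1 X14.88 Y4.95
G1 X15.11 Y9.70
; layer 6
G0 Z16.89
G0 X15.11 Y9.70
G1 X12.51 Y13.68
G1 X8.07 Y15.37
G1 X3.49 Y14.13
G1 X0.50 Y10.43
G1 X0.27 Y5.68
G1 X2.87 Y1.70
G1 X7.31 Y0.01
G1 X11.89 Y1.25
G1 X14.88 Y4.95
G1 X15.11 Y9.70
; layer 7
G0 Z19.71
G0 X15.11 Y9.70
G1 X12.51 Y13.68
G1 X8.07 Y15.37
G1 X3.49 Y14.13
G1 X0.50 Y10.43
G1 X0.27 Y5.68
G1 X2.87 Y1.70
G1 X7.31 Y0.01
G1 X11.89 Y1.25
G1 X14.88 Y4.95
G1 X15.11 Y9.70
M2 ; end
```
solid part
  facet normal 0.0000 0.0000 -1.0000
    outer loop
      vertex 8.07 15.37 0.00
      vertex 12.51 13.68 0.00
      vertex 15.11 9.70 0.00
    endloop
  endfacet
  facet normal 0.0000 0.0000 -1.0000
    outer loop
      vertex 3.49 14.13 0.00
      vertex 8.07 15.37 0.00
      vertex 15.11 9.70 0.00
    endloop
  endfacet
  facet normal 0.0000 0.0000 -1.0000
    outer loop
      vertex 0.50 10.43 0.00
      vertex 3.49 14.13 0.00
      vertex 15.11 9.70 0.00
    endloop
  endfacet
  facet normal 0.0000 0.0000 -1.0000
    outer loop
      vertex 0.27 5.68 0.00
      vertex 0.50 10.43 0.00
      vertex 15.11 9.70 0.00
    endloop
  endfacet
  facet normal 0.0000 0.0000 -1.0000
    outer loop
      vertex 2.87 1.70 0.00
      vertex 0.27 5.68 0.00
      vertex 15.11 9.70 0.00
    endloop
  endfacet
  facet normal 0.0000 0.0000 -1.0000
    outer loop
      vertex 7.31 0.01 0.00
      vertex 2.87 1.70 0.00
      vertex 15.11 9.70 0.00
    endloop
  endfacet
  facet normal 0.0000 0.0000 -1.0000
    outer loop
      vertex 11.89 1.25 0.00
      vertex 7.31 0.01 0.00
      vertex 15.11 9.70 0.00
    endloop
  endfacet
  facet normal 0.0000 0.0000 -1.0000
    outer loop
      vertex 14.88 4.95 0.00
      vertex 11.89 1.25 0.00
      vertex 15.11 9.70 0.00
    endloop
  endfacet
  facet normal 0.0000 0.0000 1.0000
    outer loop
      vertex 15.11 9.70 19.71
      vertex 12.51 13.68 19.71
      vertex 8.07 15.37 19.71
    endloop
  endfacet
  facet normal 0.0000 0.0000 1.0000
    outer loop
      vertex 15.11 9.70 19.71
      vertex 8.07 15.37 19.71
      vertex 3.49 14.13 19.71
    endloop
  endfacet
  facet normal 0.0000 0.0000 1.0000
    outer loop
      vertex 15.11 9.70 19.71
      vertex 3.49 14.13 19.71
      vertex 0.50 10.43 19.71
    endloop
  endfacet
  facet normal 0.0000 0.0000 1.0000
    outer loop
      vertex 15.11 9.70 19.71
      vertex 0.50 10.43 19.71
      vertex 0.27 5.68 19.71
    endloop
  endfacet
  facet normal 0.0000 0.0000 1.0000
    outer loop
      vertex 15.11 9.70 19.71
      vertex 0.27 5.68 19.71
      vertex 2.87 1.70 19.71
    endloop
  endfacet
  facet normal 0.0000 0.0000 1.0000
    outer loop
      vertex 15.11 9.70 19.71
      vertex 2.87 1.70 19.71
      vertex 7.31 0.01 19.71
    endloop
  endfacet
  facet normal 0.0000 0.0000 1.0000
    outer loop
      vertex 15.11 9.70 19.71
      vertex 7.31 0.01 19.71
      vertex 11.89 1.25 19.71
    endloop
  endfacet
  facet normal 0.0000 0.0000 1.0000
    outer loop
      vertex 15.11 9.70 19.71
      vertex 11.89 1.25 19.71
      vertex 14.88 4.95 19.71
    endloop
  endfacet
  facet normal 0.8372 0.5469 0.0000
    outer loop
      vertex 15.11 9.70 0.00
      vertex 12.51 13.68 0.00
      vertex 12.51 13.68 19.71
    endloop
  endfacet
  facet normal 0.8372 0.5469 0.0000
    outer loop
      vertex 15.11 9.70 0.00
      vertex 12.51 13.68 19.71
      vertex 15.11 9.70 19.71
    endloop
  endfacet
  facet normal 0.3557 0.9346 0.0000
    outer loop
      vertex 12.51 13.68 0.00
      vertex 8.07 15.37 0.00
      vertex 8.07 15.37 19.71
    endloop
  endfacet
  facet normal 0.3557 0.9346 0.0000
    outer loop
      vertex 12.51 13.68 0.00
      vertex 8.07 15.37 19.71
      vertex 12.51 13.68 19.71
    endloop
  endfacet
  facet normal -0.2613 0.9652 0.0000
    outer loop
      vertex 8.07 15.37 0.00
      vertex 3.49 14.13 0.00
      vertex 3.49 14.13 19.71
    endloop
  endfacet
  facet normal -0.2613 0.9652 0.0000
    outer loop
      vertex 8.07 15.37 0.00
      vertex 3.49 14.13 19.71
      vertex 8.07 15.37 19.71
    endloop
  endfacet
  facet normal -0.7778 0.6285 0.0000
    outer loop
      vertex 3.49 14.13 0.00
      vertex 0.50 10.43 0.00
      vertex 0.50 10.43 19.71
    endloop
  endfacet
  facet normal -0.7778 0.6285 0.0000
    outer loop
      vertex 3.49 14.13 0.00
      vertex 0.50 10.43 19.71
      vertex 3.49 14.13 19.71
    endloop
  endfacet
  facet normal -0.9988 0.0484 0.0000
    outer loop
      vertex 0.50 10.43 0.00
      vertex 0.27 5.68 0.00
      vertex 0.27 5.68 19.71
    endloop
  endfacet
  facet normal -0.9988 0.0484 0.0000
    outer loop
      vertex 0.50 10.43 0.00
      vertex 0.27 5.68 19.71
      vertex 0.50 10.43 19.71
    endloop
  endfacet
  facet normal -0.8372 -0.5469 0.0000
    outer loop
      vertex 0.27 5.68 0.00
      vertex 2.87 1.70 0.00
      vertex 2.87 1.70 19.71
    endloop
  endfacet
  facet normal -0.8372 -0.5469 0.0000
    outer loop
      vertex 0.27 5.68 0.00
      vertex 2.87 1.70 19.71
      vertex 0.27 5.68 19.71
    endloop
  endfacet
  facet normal -0.3557 -0.9346 0.0000
    outer loop
      vertex 2.87 1.70 0.00
      vertex 7.31 0.01 0.00
      vertex 7.31 0.01 19.71
    endloop
  endfacet
  facet normal -0.3557 -0.9346 0.0000
    outer loop
      vertex 2.87 1.70 0.00
      vertex 7.31 0.01 19.71
      vertex 2.87 1.70 19.71
    endloop
  endfacet
  facet normal 0.2613 -0.9652 0.0000
    outer loop
      vertex 7.31 0.01 0.00
      vertex 11.89 1.25 0.00
      vertex 11.89 1.25 19.71
    endloop
  endfacet
  facet normal 0.2613 -0.9652 0.0000
    outer loop
      vertex 7.31 0.01 0.00
      vertex 11.89 1.25 19.71
      vertex 7.31 0.01 19.71
    endloop
  endfacet
  facet normal 0.7778 -0.6285 0.0000
    outer loop
      vertex 11.89 1.25 0.00
      vertex 14.88 4.95 0.00
      vertex 14.88 4.95 19.71
    endloop
  endfacet
  facet normal 0.7778 -0.6285 0.0000
    outer loop
      vertex 11.89 1.25 0.00
      vertex 14.88 4.95 19.71
      vertex 11.89 1.25 19.71
    endloop
  endfacet
  facet normal 0.9988 -0.0484 0.0000
    outer loop
      vertex 14.88 4.95 0.00
      vertex 15.11 9.70 0.00
      vertex 15.11 9.70 19.71
    endloop
  endfacet
  facet normal 0.9988 -0.0484 0.0000
    outer loop
      vertex 14.88 4.95 0.00
      vertex 15.11 9.70 19.71
      vertex 14.88 4.95 19.71
    endloop
  endfacet
endsolid part

The G0 Z moves step by Δz≈2.82 mm. Every layer's G1 loop is the same polygon, so the solid is a straight extrusion of it from z=0 to z≈19.7. Closing with flat bottom and top caps and triangulating gives 36 facets — a regular 10-sided prism (a cylinder approximated with 10 flat sides), circumscribed radius ≈ 7.69 mm, height ≈ 19.7 mm.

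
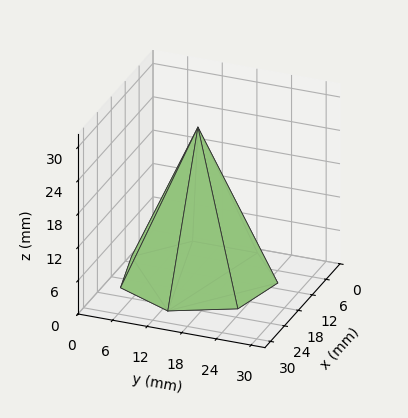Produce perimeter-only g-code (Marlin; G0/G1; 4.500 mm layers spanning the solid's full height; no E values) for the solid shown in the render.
Reading the render: the shape is a regular 7-sided pyramid, base circumscribed radius ≈ 13 mm, apex at z ≈ 27 mm (dimensions read to the nearest mm from the axis ticks). For the g-code, the solid's height is divided into equal slices at the stated Δz and each level perimeter traced with G1 moves after a G0 lift.

; perimeter-only toolpath
G21 ; units = mm
G90 ; absolute positioning
G28 ; home
; layer 1
G0 Z4.500
G0 X23.833 Y13.000
G1 X19.754 Y21.470
G1 X10.589 Y23.562
G1 X3.239 Y17.700
G1 X3.239 Y8.300
G1 X10.589 Y2.438
G1 X19.754 Y4.530
G1 X23.833 Y13.000
; layer 2
G0 Z9.000
G0 X21.667 Y13.000
G1 X18.403 Y19.776
G1 X11.071 Y21.449
G1 X5.191 Y16.760
G1 X5.191 Y9.240
G1 X11.071 Y4.551
G1 X18.403 Y6.224
G1 X21.667 Y13.000
; layer 3
G0 Z13.500
G0 X19.500 Y13.000
G1 X17.053 Y18.082
G1 X11.553 Y19.337
G1 X7.143 Y15.820
G1 X7.143 Y10.180
G1 X11.553 Y6.663
G1 X17.053 Y7.918
G1 X19.500 Y13.000
; layer 4
G0 Z18.000
G0 X17.333 Y13.000
G1 X15.702 Y16.388
G1 X12.036 Y17.225
G1 X9.096 Y14.880
G1 X9.096 Y11.120
G1 X12.036 Y8.775
G1 X15.702 Y9.612
G1 X17.333 Y13.000
; layer 5
G0 Z22.500
G0 X15.167 Y13.000
G1 X14.351 Y14.694
G1 X12.518 Y15.112
G1 X11.048 Y13.940
G1 X11.048 Y12.060
G1 X12.518 Y10.888
G1 X14.351 Y11.306
G1 X15.167 Y13.000
M2 ; end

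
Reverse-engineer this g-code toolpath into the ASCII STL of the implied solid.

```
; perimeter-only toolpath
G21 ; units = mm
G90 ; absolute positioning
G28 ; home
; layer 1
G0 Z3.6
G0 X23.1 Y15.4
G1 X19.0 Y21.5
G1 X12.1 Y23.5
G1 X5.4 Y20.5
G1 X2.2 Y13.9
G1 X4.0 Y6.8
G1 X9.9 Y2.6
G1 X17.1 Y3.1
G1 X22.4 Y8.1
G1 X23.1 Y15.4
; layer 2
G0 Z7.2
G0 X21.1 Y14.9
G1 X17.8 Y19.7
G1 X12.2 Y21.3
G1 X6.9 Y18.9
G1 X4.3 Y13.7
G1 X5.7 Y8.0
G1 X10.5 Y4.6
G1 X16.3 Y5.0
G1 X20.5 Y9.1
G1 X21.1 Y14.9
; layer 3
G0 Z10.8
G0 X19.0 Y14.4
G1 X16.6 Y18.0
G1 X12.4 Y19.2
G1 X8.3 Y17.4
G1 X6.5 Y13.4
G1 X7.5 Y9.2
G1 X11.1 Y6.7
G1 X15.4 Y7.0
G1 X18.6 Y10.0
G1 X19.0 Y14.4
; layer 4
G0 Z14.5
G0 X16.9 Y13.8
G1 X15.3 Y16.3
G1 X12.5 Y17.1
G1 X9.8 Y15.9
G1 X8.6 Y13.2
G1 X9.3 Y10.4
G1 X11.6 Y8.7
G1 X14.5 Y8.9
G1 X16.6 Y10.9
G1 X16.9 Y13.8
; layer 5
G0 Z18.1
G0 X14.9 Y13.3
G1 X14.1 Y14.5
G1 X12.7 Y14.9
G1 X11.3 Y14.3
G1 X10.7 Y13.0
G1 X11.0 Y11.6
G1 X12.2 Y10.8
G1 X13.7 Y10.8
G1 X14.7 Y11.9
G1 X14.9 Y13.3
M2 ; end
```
solid part
  facet normal 0.0000 0.0000 -1.0000
    outer loop
      vertex 11.9 25.6 0.0
      vertex 20.3 23.2 0.0
      vertex 25.2 15.9 0.0
    endloop
  endfacet
  facet normal 0.0000 0.0000 -1.0000
    outer loop
      vertex 3.9 22.0 0.0
      vertex 11.9 25.6 0.0
      vertex 25.2 15.9 0.0
    endloop
  endfacet
  facet normal 0.0000 0.0000 -1.0000
    outer loop
      vertex 0.1 14.1 0.0
      vertex 3.9 22.0 0.0
      vertex 25.2 15.9 0.0
    endloop
  endfacet
  facet normal 0.0000 0.0000 -1.0000
    outer loop
      vertex 2.2 5.6 0.0
      vertex 0.1 14.1 0.0
      vertex 25.2 15.9 0.0
    endloop
  endfacet
  facet normal 0.0000 0.0000 -1.0000
    outer loop
      vertex 9.3 0.5 0.0
      vertex 2.2 5.6 0.0
      vertex 25.2 15.9 0.0
    endloop
  endfacet
  facet normal 0.0000 0.0000 -1.0000
    outer loop
      vertex 18.0 1.1 0.0
      vertex 9.3 0.5 0.0
      vertex 25.2 15.9 0.0
    endloop
  endfacet
  facet normal 0.0000 0.0000 -1.0000
    outer loop
      vertex 24.3 7.2 0.0
      vertex 18.0 1.1 0.0
      vertex 25.2 15.9 0.0
    endloop
  endfacet
  facet normal 0.7263 0.4875 0.4847
    outer loop
      vertex 25.2 15.9 0.0
      vertex 20.3 23.2 0.0
      vertex 12.8 12.8 21.7
    endloop
  endfacet
  facet normal 0.2401 0.8404 0.4858
    outer loop
      vertex 20.3 23.2 0.0
      vertex 11.9 25.6 0.0
      vertex 12.8 12.8 21.7
    endloop
  endfacet
  facet normal -0.3588 0.7974 0.4852
    outer loop
      vertex 11.9 25.6 0.0
      vertex 3.9 22.0 0.0
      vertex 12.8 12.8 21.7
    endloop
  endfacet
  facet normal -0.7885 0.3793 0.4842
    outer loop
      vertex 3.9 22.0 0.0
      vertex 0.1 14.1 0.0
      vertex 12.8 12.8 21.7
    endloop
  endfacet
  facet normal -0.8493 -0.2098 0.4845
    outer loop
      vertex 0.1 14.1 0.0
      vertex 2.2 5.6 0.0
      vertex 12.8 12.8 21.7
    endloop
  endfacet
  facet normal -0.5102 -0.7103 0.4849
    outer loop
      vertex 2.2 5.6 0.0
      vertex 9.3 0.5 0.0
      vertex 12.8 12.8 21.7
    endloop
  endfacet
  facet normal 0.0602 -0.8725 0.4849
    outer loop
      vertex 9.3 0.5 0.0
      vertex 18.0 1.1 0.0
      vertex 12.8 12.8 21.7
    endloop
  endfacet
  facet normal 0.6085 -0.6284 0.4846
    outer loop
      vertex 18.0 1.1 0.0
      vertex 24.3 7.2 0.0
      vertex 12.8 12.8 21.7
    endloop
  endfacet
  facet normal 0.8702 -0.0900 0.4844
    outer loop
      vertex 24.3 7.2 0.0
      vertex 25.2 15.9 0.0
      vertex 12.8 12.8 21.7
    endloop
  endfacet
endsolid part

The G0 Z moves step by Δz≈3.6 mm. The G1 loops shrink linearly with z, so the solid tapers from its base footprint up to z≈21.7. Closing with a flat bottom cap and the tapered top and triangulating gives 16 facets — a regular 9-sided pyramid, base circumscribed radius ≈ 12.8 mm, apex at z ≈ 21.7 mm.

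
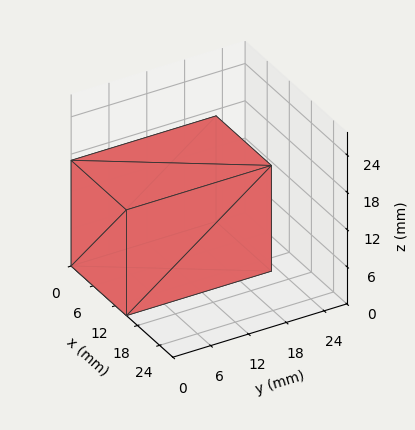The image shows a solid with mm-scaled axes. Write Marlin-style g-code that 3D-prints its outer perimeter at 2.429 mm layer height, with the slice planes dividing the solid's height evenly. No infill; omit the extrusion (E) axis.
Reading the render: the shape is a rectangular box, roughly 15 × 23 mm footprint and 17 mm tall (dimensions read to the nearest mm from the axis ticks). For the g-code, the solid's height is divided into equal slices at the stated Δz and each level perimeter traced with G1 moves after a G0 lift.

; perimeter-only toolpath
G21 ; units = mm
G90 ; absolute positioning
G28 ; home
; layer 1
G0 Z2.429
G0 X0.000 Y0.000
G1 X15.000 Y0.000
G1 X15.000 Y23.000
G1 X0.000 Y23.000
G1 X0.000 Y0.000
; layer 2
G0 Z4.857
G0 X0.000 Y0.000
G1 X15.000 Y0.000
G1 X15.000 Y23.000
G1 X0.000 Y23.000
G1 X0.000 Y0.000
; layer 3
G0 Z7.286
G0 X0.000 Y0.000
G1 X15.000 Y0.000
G1 X15.000 Y23.000
G1 X0.000 Y23.000
G1 X0.000 Y0.000
; layer 4
G0 Z9.714
G0 X0.000 Y0.000
G1 X15.000 Y0.000
G1 X15.000 Y23.000
G1 X0.000 Y23.000
G1 X0.000 Y0.000
; layer 5
G0 Z12.143
G0 X0.000 Y0.000
G1 X15.000 Y0.000
G1 X15.000 Y23.000
G1 X0.000 Y23.000
G1 X0.000 Y0.000
; layer 6
G0 Z14.571
G0 X0.000 Y0.000
G1 X15.000 Y0.000
G1 X15.000 Y23.000
G1 X0.000 Y23.000
G1 X0.000 Y0.000
; layer 7
G0 Z17.000
G0 X0.000 Y0.000
G1 X15.000 Y0.000
G1 X15.000 Y23.000
G1 X0.000 Y23.000
G1 X0.000 Y0.000
M2 ; end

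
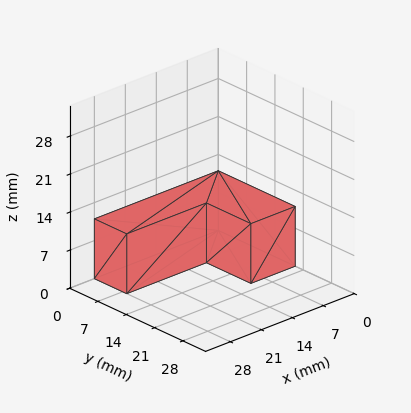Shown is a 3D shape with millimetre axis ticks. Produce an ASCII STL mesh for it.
Reading the render: the shape is an L-shaped prism: outer 28 × 19 mm, arm thicknesses ≈ 8 mm (horizontal) and 10 mm (vertical), extruded 11 mm in z (dimensions read to the nearest mm from the axis ticks). For the STL, each face is triangulated and given an outward normal.

solid part
  facet normal 0.0000 0.0000 -1.0000
    outer loop
      vertex 28.0 8.0 0.0
      vertex 28.0 0.0 0.0
      vertex 0.0 0.0 0.0
    endloop
  endfacet
  facet normal 0.0000 0.0000 -1.0000
    outer loop
      vertex 10.0 8.0 0.0
      vertex 28.0 8.0 0.0
      vertex 0.0 0.0 0.0
    endloop
  endfacet
  facet normal 0.0000 0.0000 -1.0000
    outer loop
      vertex 10.0 19.0 0.0
      vertex 10.0 8.0 0.0
      vertex 0.0 0.0 0.0
    endloop
  endfacet
  facet normal 0.0000 0.0000 -1.0000
    outer loop
      vertex 0.0 19.0 0.0
      vertex 10.0 19.0 0.0
      vertex 0.0 0.0 0.0
    endloop
  endfacet
  facet normal 0.0000 0.0000 1.0000
    outer loop
      vertex 0.0 0.0 11.0
      vertex 28.0 0.0 11.0
      vertex 28.0 8.0 11.0
    endloop
  endfacet
  facet normal 0.0000 0.0000 1.0000
    outer loop
      vertex 0.0 0.0 11.0
      vertex 28.0 8.0 11.0
      vertex 10.0 8.0 11.0
    endloop
  endfacet
  facet normal 0.0000 0.0000 1.0000
    outer loop
      vertex 0.0 0.0 11.0
      vertex 10.0 8.0 11.0
      vertex 10.0 19.0 11.0
    endloop
  endfacet
  facet normal 0.0000 0.0000 1.0000
    outer loop
      vertex 0.0 0.0 11.0
      vertex 10.0 19.0 11.0
      vertex 0.0 19.0 11.0
    endloop
  endfacet
  facet normal 0.0000 -1.0000 0.0000
    outer loop
      vertex 0.0 0.0 0.0
      vertex 28.0 0.0 0.0
      vertex 28.0 0.0 11.0
    endloop
  endfacet
  facet normal 0.0000 -1.0000 0.0000
    outer loop
      vertex 0.0 0.0 0.0
      vertex 28.0 0.0 11.0
      vertex 0.0 0.0 11.0
    endloop
  endfacet
  facet normal 1.0000 0.0000 0.0000
    outer loop
      vertex 28.0 0.0 0.0
      vertex 28.0 8.0 0.0
      vertex 28.0 8.0 11.0
    endloop
  endfacet
  facet normal 1.0000 0.0000 0.0000
    outer loop
      vertex 28.0 0.0 0.0
      vertex 28.0 8.0 11.0
      vertex 28.0 0.0 11.0
    endloop
  endfacet
  facet normal 0.0000 1.0000 0.0000
    outer loop
      vertex 28.0 8.0 0.0
      vertex 10.0 8.0 0.0
      vertex 10.0 8.0 11.0
    endloop
  endfacet
  facet normal 0.0000 1.0000 0.0000
    outer loop
      vertex 28.0 8.0 0.0
      vertex 10.0 8.0 11.0
      vertex 28.0 8.0 11.0
    endloop
  endfacet
  facet normal 1.0000 0.0000 0.0000
    outer loop
      vertex 10.0 8.0 0.0
      vertex 10.0 19.0 0.0
      vertex 10.0 19.0 11.0
    endloop
  endfacet
  facet normal 1.0000 0.0000 0.0000
    outer loop
      vertex 10.0 8.0 0.0
      vertex 10.0 19.0 11.0
      vertex 10.0 8.0 11.0
    endloop
  endfacet
  facet normal 0.0000 1.0000 0.0000
    outer loop
      vertex 10.0 19.0 0.0
      vertex 0.0 19.0 0.0
      vertex 0.0 19.0 11.0
    endloop
  endfacet
  facet normal 0.0000 1.0000 0.0000
    outer loop
      vertex 10.0 19.0 0.0
      vertex 0.0 19.0 11.0
      vertex 10.0 19.0 11.0
    endloop
  endfacet
  facet normal -1.0000 0.0000 0.0000
    outer loop
      vertex 0.0 19.0 0.0
      vertex 0.0 0.0 0.0
      vertex 0.0 0.0 11.0
    endloop
  endfacet
  facet normal -1.0000 0.0000 0.0000
    outer loop
      vertex 0.0 19.0 0.0
      vertex 0.0 0.0 11.0
      vertex 0.0 19.0 11.0
    endloop
  endfacet
endsolid part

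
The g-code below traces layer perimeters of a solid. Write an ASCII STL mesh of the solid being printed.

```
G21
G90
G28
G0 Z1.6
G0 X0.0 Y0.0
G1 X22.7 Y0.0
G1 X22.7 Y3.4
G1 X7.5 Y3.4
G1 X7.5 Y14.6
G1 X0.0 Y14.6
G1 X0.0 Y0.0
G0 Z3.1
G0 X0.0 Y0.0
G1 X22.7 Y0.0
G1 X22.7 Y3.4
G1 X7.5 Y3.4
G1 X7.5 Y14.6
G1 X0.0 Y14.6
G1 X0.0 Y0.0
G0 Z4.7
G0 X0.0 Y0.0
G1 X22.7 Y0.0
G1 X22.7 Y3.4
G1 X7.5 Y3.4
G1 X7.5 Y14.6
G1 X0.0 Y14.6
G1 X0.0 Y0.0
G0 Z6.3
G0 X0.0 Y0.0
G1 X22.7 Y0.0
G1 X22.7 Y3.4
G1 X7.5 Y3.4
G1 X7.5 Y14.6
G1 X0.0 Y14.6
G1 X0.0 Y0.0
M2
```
solid part
  facet normal 0.0000 0.0000 -1.0000
    outer loop
      vertex 22.7 3.4 0.0
      vertex 22.7 0.0 0.0
      vertex 0.0 0.0 0.0
    endloop
  endfacet
  facet normal 0.0000 0.0000 -1.0000
    outer loop
      vertex 7.5 3.4 0.0
      vertex 22.7 3.4 0.0
      vertex 0.0 0.0 0.0
    endloop
  endfacet
  facet normal 0.0000 0.0000 -1.0000
    outer loop
      vertex 7.5 14.6 0.0
      vertex 7.5 3.4 0.0
      vertex 0.0 0.0 0.0
    endloop
  endfacet
  facet normal 0.0000 0.0000 -1.0000
    outer loop
      vertex 0.0 14.6 0.0
      vertex 7.5 14.6 0.0
      vertex 0.0 0.0 0.0
    endloop
  endfacet
  facet normal 0.0000 0.0000 1.0000
    outer loop
      vertex 0.0 0.0 6.3
      vertex 22.7 0.0 6.3
      vertex 22.7 3.4 6.3
    endloop
  endfacet
  facet normal 0.0000 0.0000 1.0000
    outer loop
      vertex 0.0 0.0 6.3
      vertex 22.7 3.4 6.3
      vertex 7.5 3.4 6.3
    endloop
  endfacet
  facet normal 0.0000 0.0000 1.0000
    outer loop
      vertex 0.0 0.0 6.3
      vertex 7.5 3.4 6.3
      vertex 7.5 14.6 6.3
    endloop
  endfacet
  facet normal 0.0000 0.0000 1.0000
    outer loop
      vertex 0.0 0.0 6.3
      vertex 7.5 14.6 6.3
      vertex 0.0 14.6 6.3
    endloop
  endfacet
  facet normal 0.0000 -1.0000 0.0000
    outer loop
      vertex 0.0 0.0 0.0
      vertex 22.7 0.0 0.0
      vertex 22.7 0.0 6.3
    endloop
  endfacet
  facet normal 0.0000 -1.0000 0.0000
    outer loop
      vertex 0.0 0.0 0.0
      vertex 22.7 0.0 6.3
      vertex 0.0 0.0 6.3
    endloop
  endfacet
  facet normal 1.0000 0.0000 0.0000
    outer loop
      vertex 22.7 0.0 0.0
      vertex 22.7 3.4 0.0
      vertex 22.7 3.4 6.3
    endloop
  endfacet
  facet normal 1.0000 0.0000 0.0000
    outer loop
      vertex 22.7 0.0 0.0
      vertex 22.7 3.4 6.3
      vertex 22.7 0.0 6.3
    endloop
  endfacet
  facet normal 0.0000 1.0000 0.0000
    outer loop
      vertex 22.7 3.4 0.0
      vertex 7.5 3.4 0.0
      vertex 7.5 3.4 6.3
    endloop
  endfacet
  facet normal 0.0000 1.0000 0.0000
    outer loop
      vertex 22.7 3.4 0.0
      vertex 7.5 3.4 6.3
      vertex 22.7 3.4 6.3
    endloop
  endfacet
  facet normal 1.0000 0.0000 0.0000
    outer loop
      vertex 7.5 3.4 0.0
      vertex 7.5 14.6 0.0
      vertex 7.5 14.6 6.3
    endloop
  endfacet
  facet normal 1.0000 0.0000 0.0000
    outer loop
      vertex 7.5 3.4 0.0
      vertex 7.5 14.6 6.3
      vertex 7.5 3.4 6.3
    endloop
  endfacet
  facet normal 0.0000 1.0000 0.0000
    outer loop
      vertex 7.5 14.6 0.0
      vertex 0.0 14.6 0.0
      vertex 0.0 14.6 6.3
    endloop
  endfacet
  facet normal 0.0000 1.0000 0.0000
    outer loop
      vertex 7.5 14.6 0.0
      vertex 0.0 14.6 6.3
      vertex 7.5 14.6 6.3
    endloop
  endfacet
  facet normal -1.0000 0.0000 0.0000
    outer loop
      vertex 0.0 14.6 0.0
      vertex 0.0 0.0 0.0
      vertex 0.0 0.0 6.3
    endloop
  endfacet
  facet normal -1.0000 0.0000 0.0000
    outer loop
      vertex 0.0 14.6 0.0
      vertex 0.0 0.0 6.3
      vertex 0.0 14.6 6.3
    endloop
  endfacet
endsolid part

The G0 Z moves step by Δz≈1.6 mm. Every layer's G1 loop is the same polygon, so the solid is a straight extrusion of it from z=0 to z≈6.3. Closing with flat bottom and top caps and triangulating gives 20 facets — an L-shaped prism: outer 22.7 × 14.6 mm, arm thicknesses ≈ 3.4 mm (horizontal) and 7.5 mm (vertical), extruded 6.3 mm in z.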